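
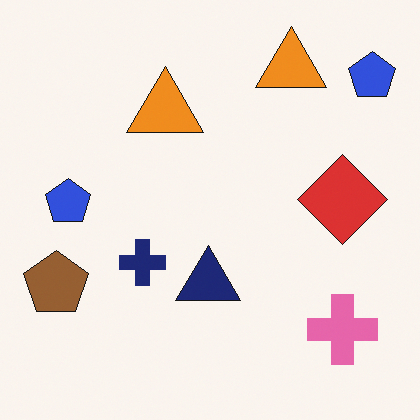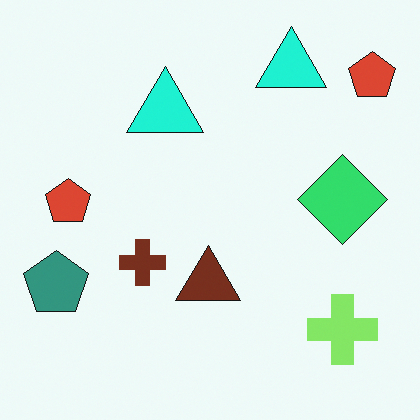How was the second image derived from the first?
It was hue-shifted by a moderate amount.

Every shape's color has rotated by the same amount around the hue wheel — a uniform hue shift.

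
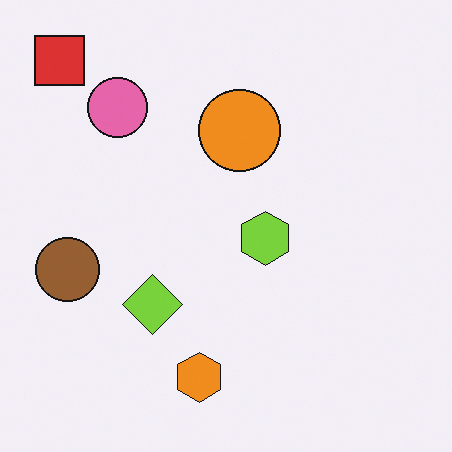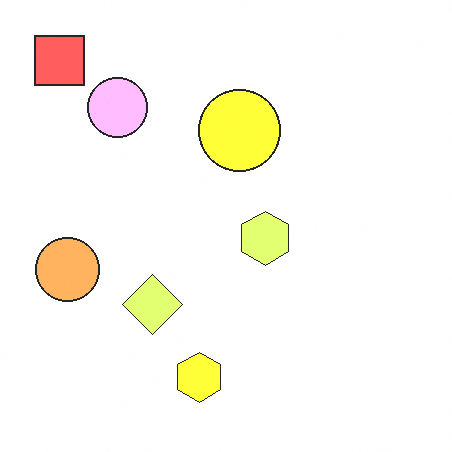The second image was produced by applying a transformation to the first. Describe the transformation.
The transformation is: brightened a lot.

Every pixel — background and shapes alike — is uniformly brightened.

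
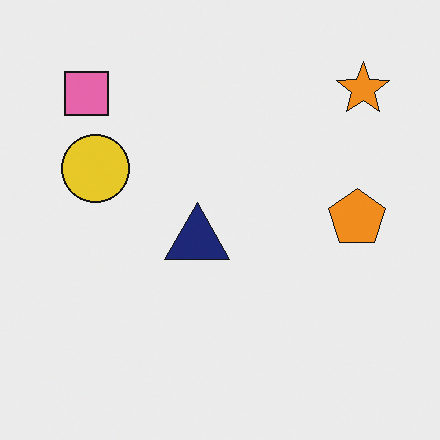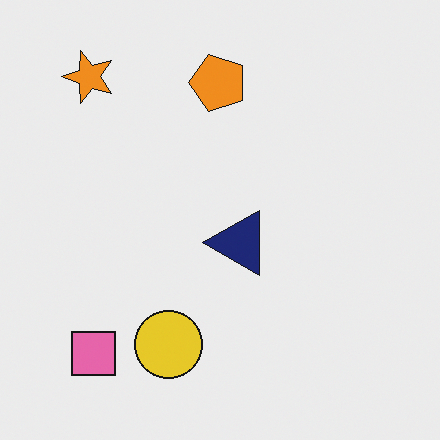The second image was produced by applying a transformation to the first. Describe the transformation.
The image was rotated 90° counter-clockwise.

The orange star sits in the top-right of the first image and the top-left of the second — consistent with a whole-image 90° counter-clockwise rotation.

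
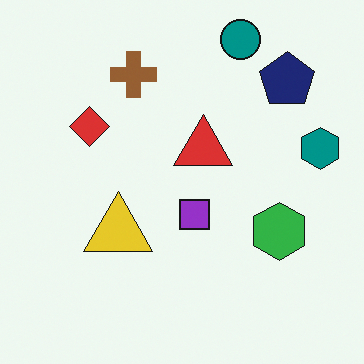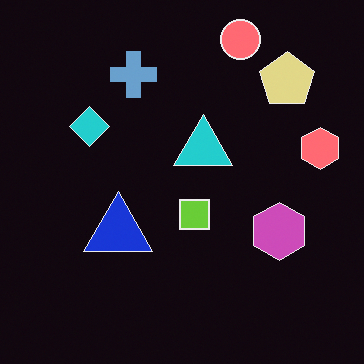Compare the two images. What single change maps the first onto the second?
The transformation is: color-inverted (negative).

The light background has become dark and every shape's color is its complement — a photographic negative.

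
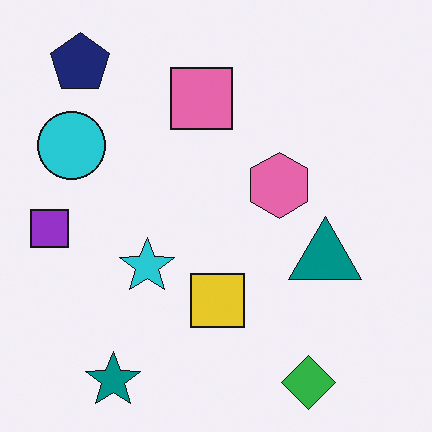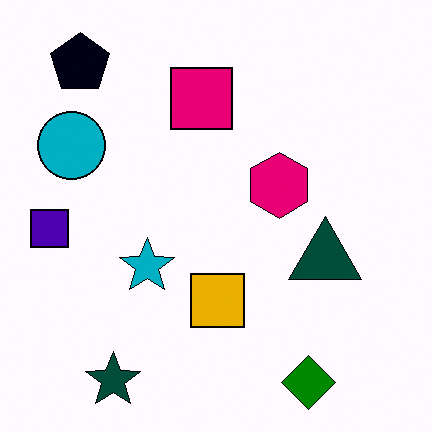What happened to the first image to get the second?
The second image is the first given much higher contrast.

Tones are pushed away from mid-grey across the whole image — a global contrast change.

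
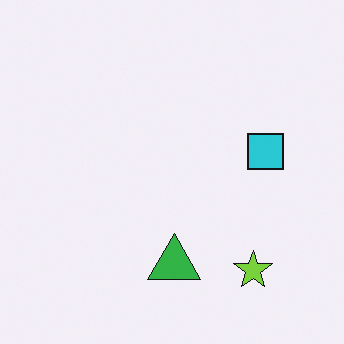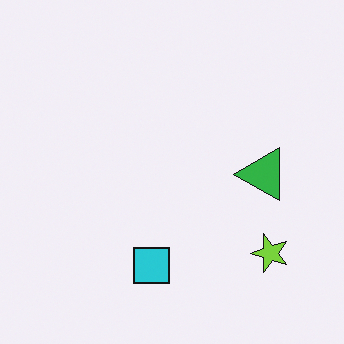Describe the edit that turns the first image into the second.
This is the original image transposed (reflected across the top-left ↔ bottom-right diagonal).

Shapes have swapped their row and column positions — what was in the top-right is now in the bottom-left — a diagonal reflection.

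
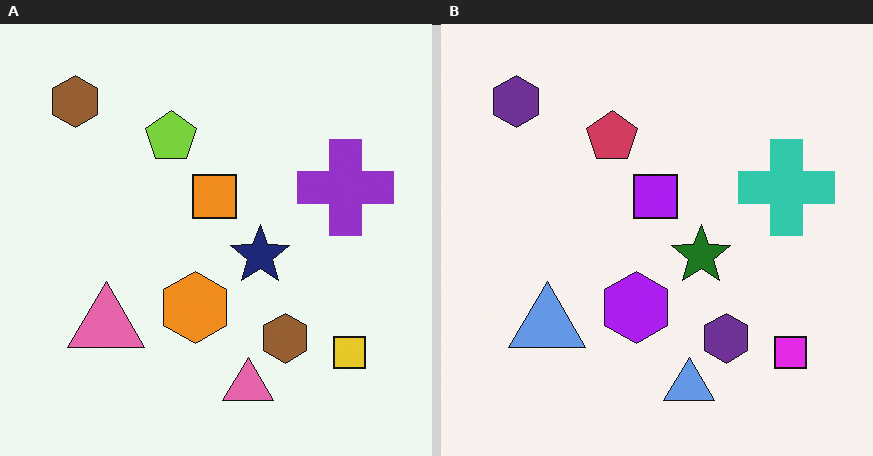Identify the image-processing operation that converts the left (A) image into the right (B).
The transformation is: hue-shifted by a large amount.

Every shape's color has rotated by the same amount around the hue wheel — a uniform hue shift.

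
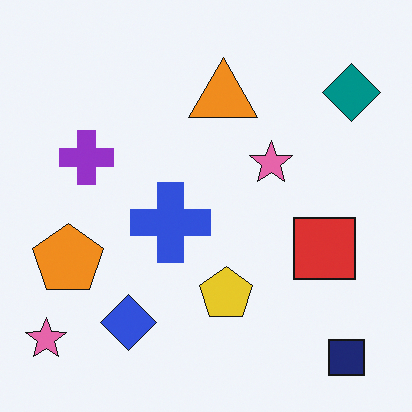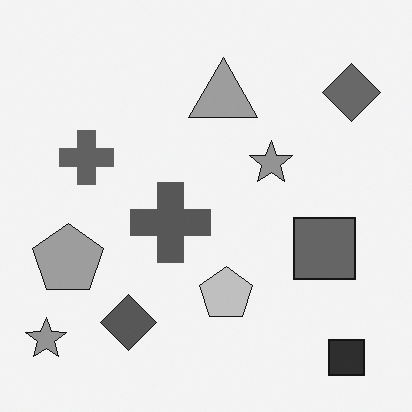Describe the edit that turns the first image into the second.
The transformation is: converted to grayscale.

All color is removed — every shape is now a shade of grey.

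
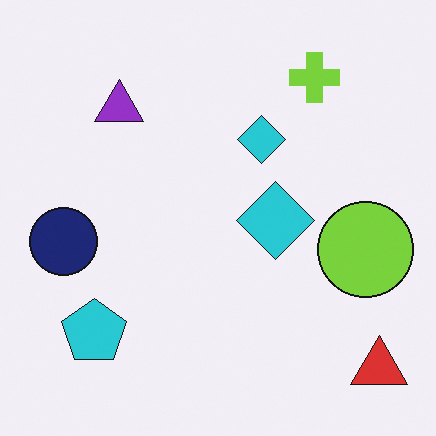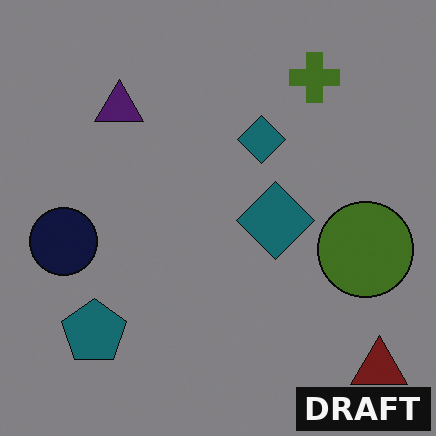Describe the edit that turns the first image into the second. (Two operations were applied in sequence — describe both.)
Darkened a lot, then watermarked with the text "DRAFT" in the lower-right corner.

Every pixel — background and shapes alike — is uniformly darkened. A dark label reading "DRAFT" appears in the lower-right corner.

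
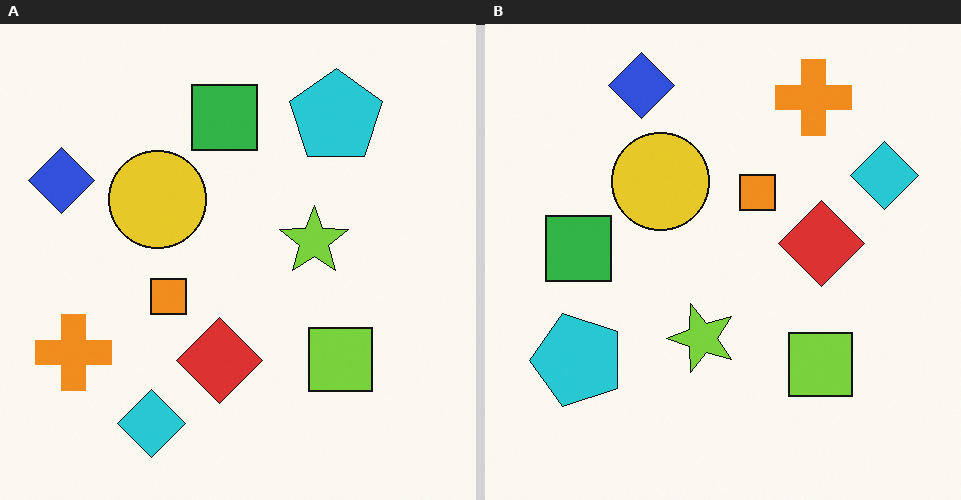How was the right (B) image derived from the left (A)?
It was transposed (reflected across the top-left ↔ bottom-right diagonal).

Shapes have swapped their row and column positions — what was in the top-right is now in the bottom-left — a diagonal reflection.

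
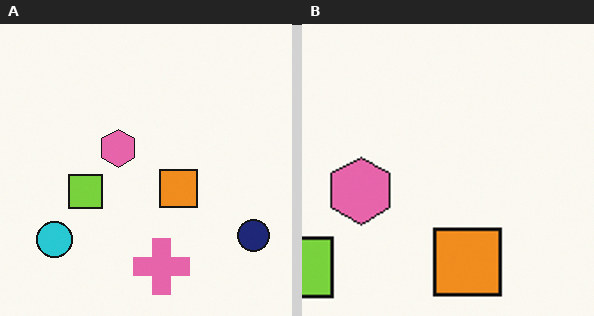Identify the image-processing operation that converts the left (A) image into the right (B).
It was cropped to a noticeably smaller region and rescaled.

The visible shapes are larger and the field of view is narrower; shapes near the original edges may be partly or wholly outside the frame — a crop-and-rescale.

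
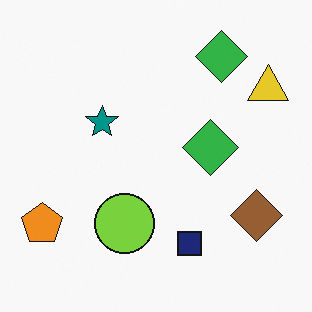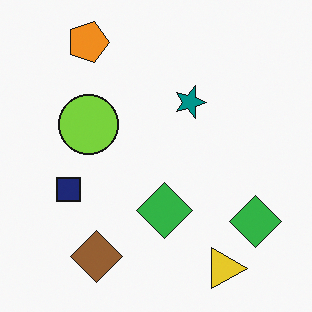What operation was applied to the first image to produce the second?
The transformation is: rotated 90° clockwise.

The orange pentagon sits in the bottom-left of the first image and the top-left of the second — consistent with a whole-image 90° clockwise rotation.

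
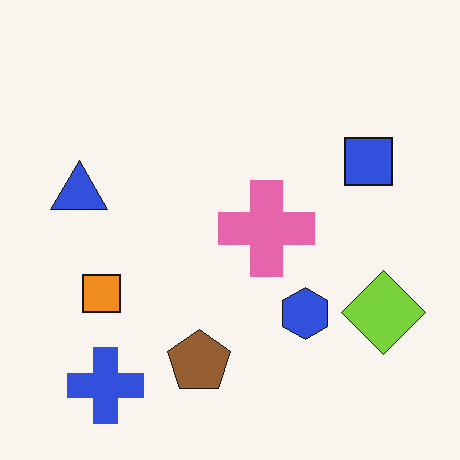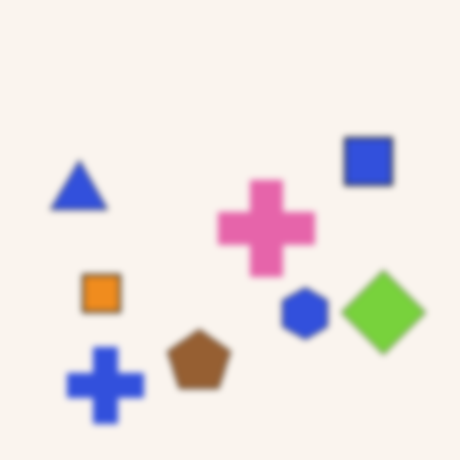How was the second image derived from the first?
It was moderately blurred.

Shape edges and outlines are uniformly softened across the whole image.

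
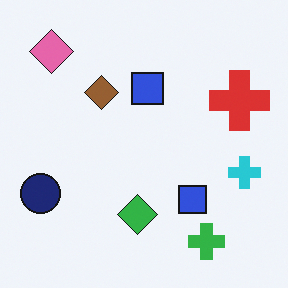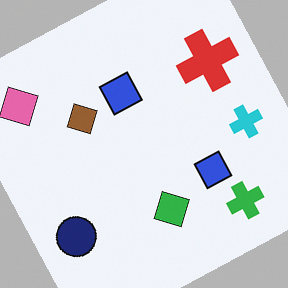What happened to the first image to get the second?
The transformation is: rotated counter-clockwise by a clearly visible amount.

Every shape is tilted by the same angle and the image corners show triangular fill wedges — a whole-image rotation by a non-right angle.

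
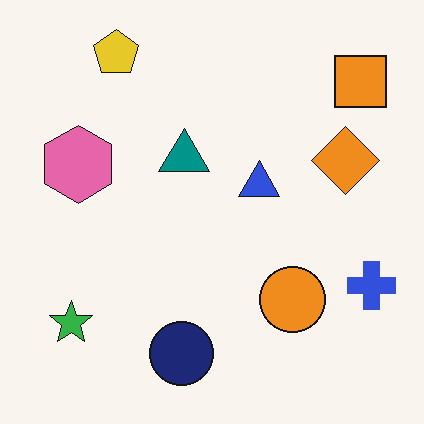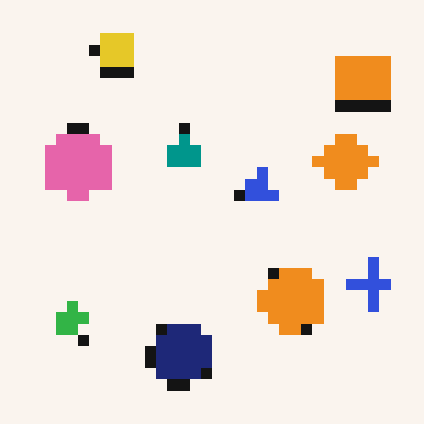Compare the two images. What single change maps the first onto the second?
The image was coarsely pixelated.

Shapes are reduced to large square blocks; fine edges and outlines are lost — a downscale-then-upscale (mosaic) effect.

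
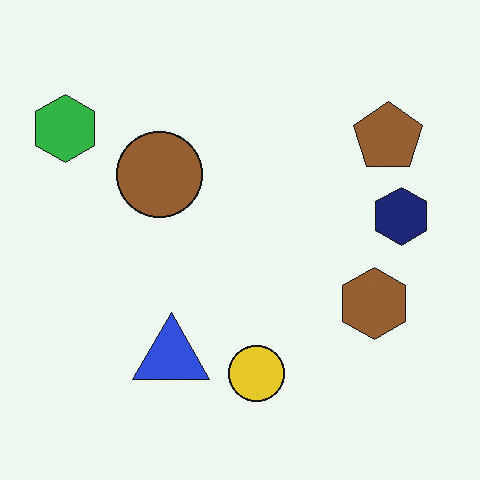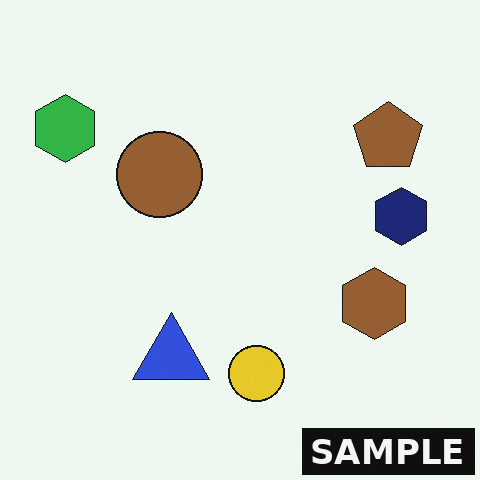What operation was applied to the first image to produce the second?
This is the original image watermarked with the text "SAMPLE" in the lower-right corner.

A dark label reading "SAMPLE" appears in the lower-right corner.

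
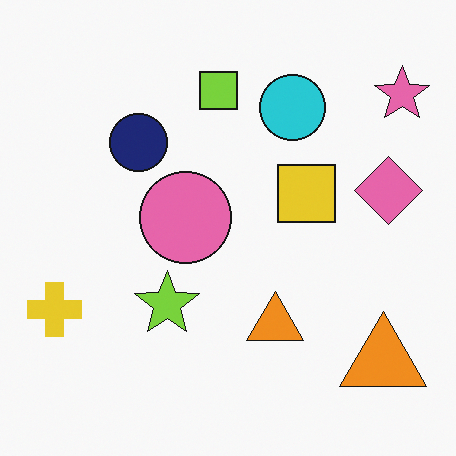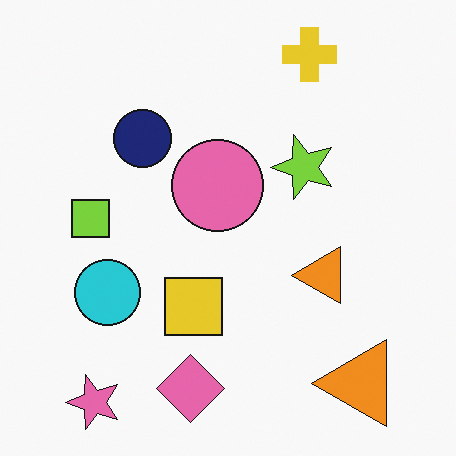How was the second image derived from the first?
It was transposed (reflected across the top-left ↔ bottom-right diagonal).

Shapes have swapped their row and column positions — what was in the top-right is now in the bottom-left — a diagonal reflection.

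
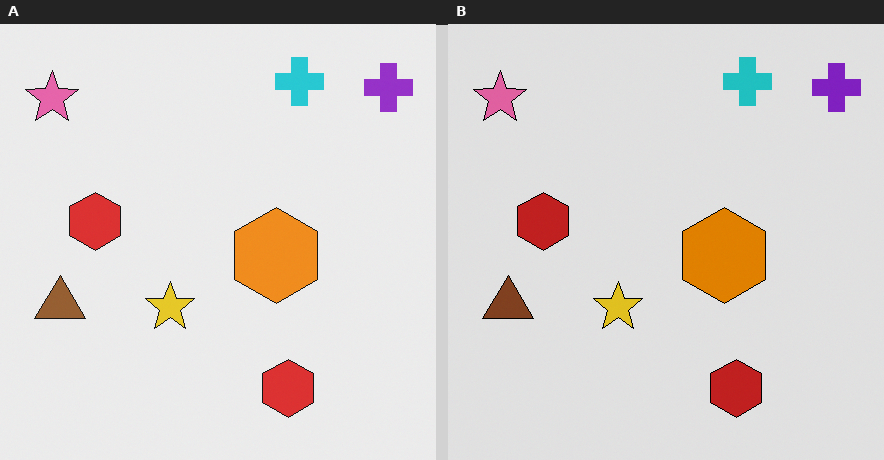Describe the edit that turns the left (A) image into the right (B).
The transformation is: posterized to a reduced palette.

Each flat color has snapped to a coarser quantized level — most visibly, the near-white background has dropped to a flat grey.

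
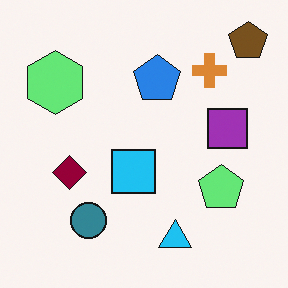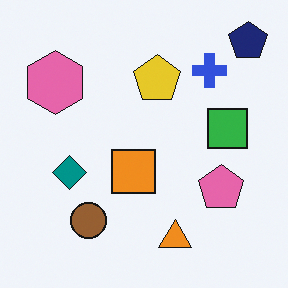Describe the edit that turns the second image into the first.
The image was hue-shifted through roughly half the color wheel.

Every shape's color has rotated by the same amount around the hue wheel — a uniform hue shift.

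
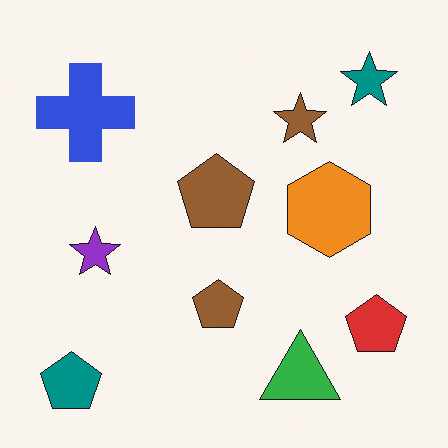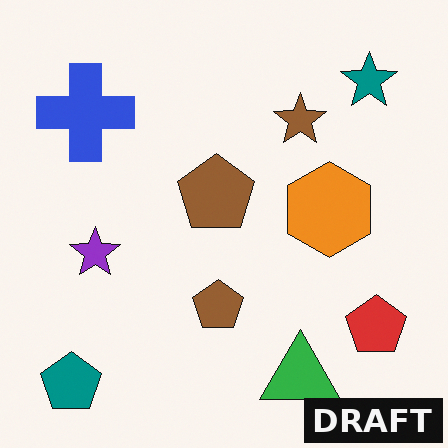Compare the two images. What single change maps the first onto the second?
The image was watermarked with the text "DRAFT" in the lower-right corner.

A dark label reading "DRAFT" appears in the lower-right corner.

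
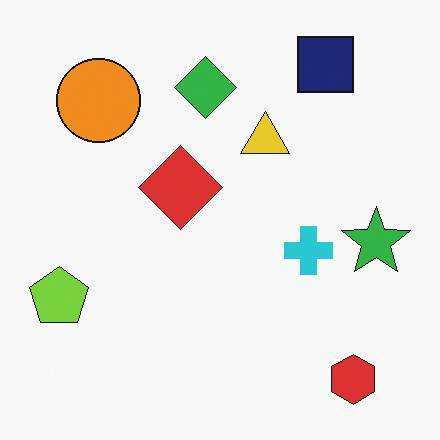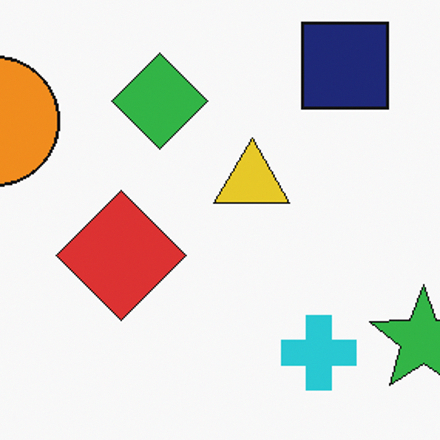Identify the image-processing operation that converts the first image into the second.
This is the original image cropped slightly and scaled back up.

The visible shapes are larger and the field of view is narrower; shapes near the original edges may be partly or wholly outside the frame — a crop-and-rescale.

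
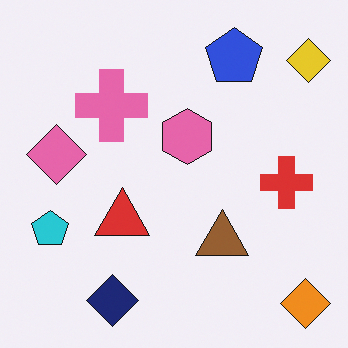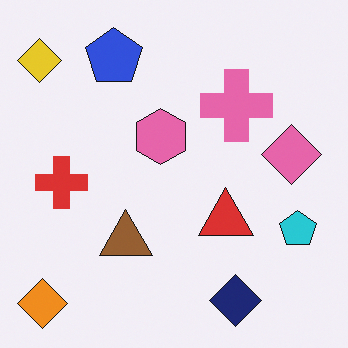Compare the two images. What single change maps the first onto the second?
It was flipped horizontally (left ↔ right).

The yellow diamond is in the top-right of the first image and the top-left of the second — shapes on opposite sides of the vertical midline have swapped in a mirror flip.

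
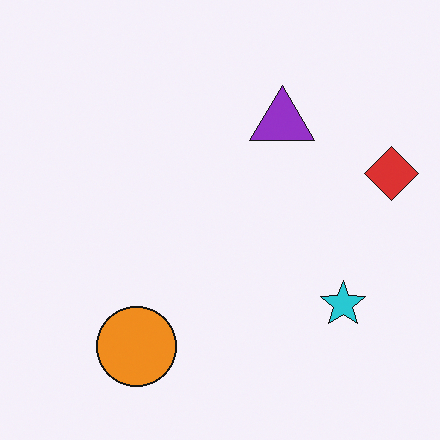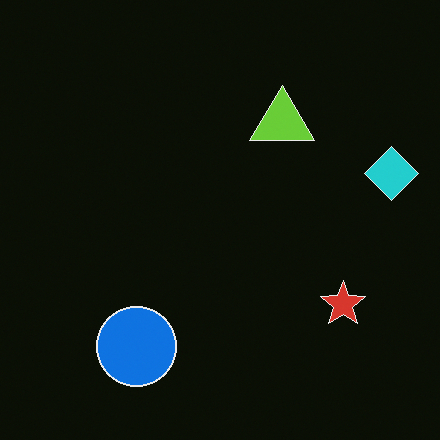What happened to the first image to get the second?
The transformation is: color-inverted (negative).

The light background has become dark and every shape's color is its complement — a photographic negative.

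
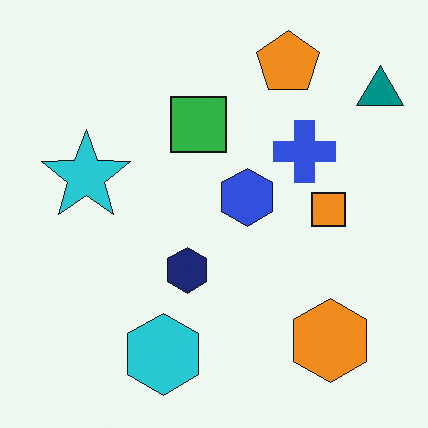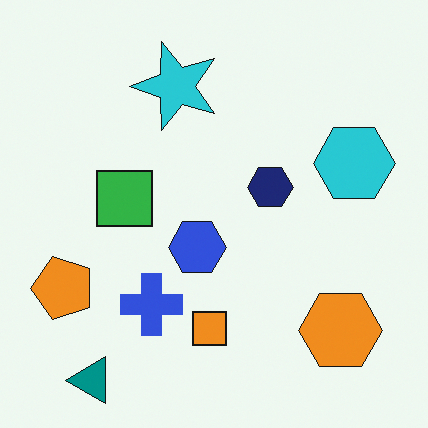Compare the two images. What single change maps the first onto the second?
This is the original image transposed (reflected across the top-left ↔ bottom-right diagonal).

Shapes have swapped their row and column positions — what was in the top-right is now in the bottom-left — a diagonal reflection.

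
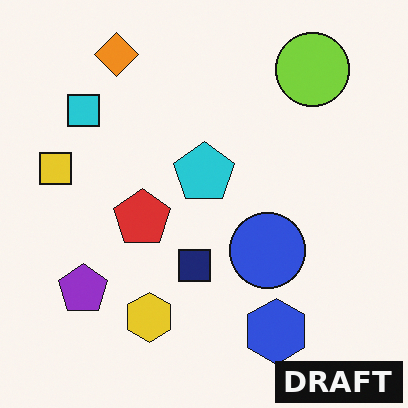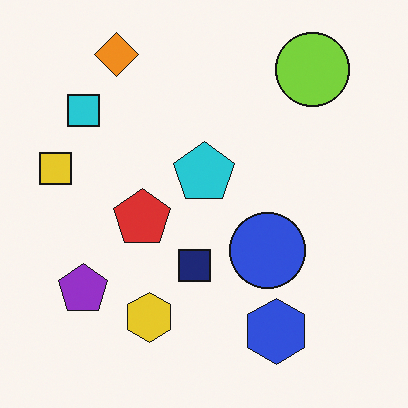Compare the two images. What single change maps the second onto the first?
This is the original image watermarked with the text "DRAFT" in the lower-right corner.

A dark label reading "DRAFT" appears in the lower-right corner.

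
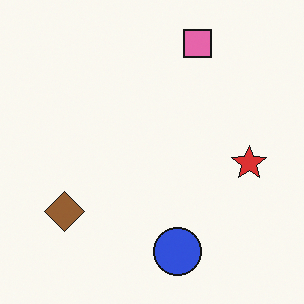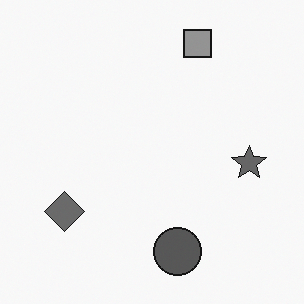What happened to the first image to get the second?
It was converted to grayscale.

All color is removed — every shape is now a shade of grey.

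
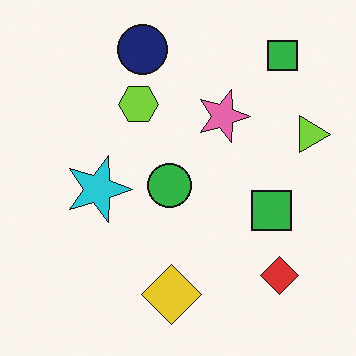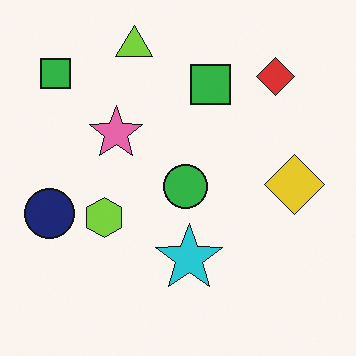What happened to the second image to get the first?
This is the original image rotated 90° clockwise.

The red diamond sits in the top-right of the second image and the bottom-right of the first — consistent with a whole-image 90° clockwise rotation.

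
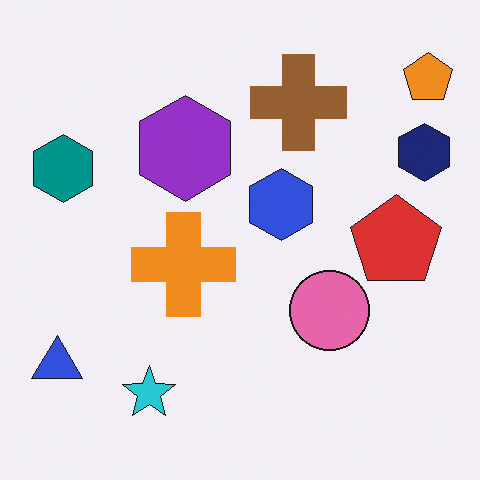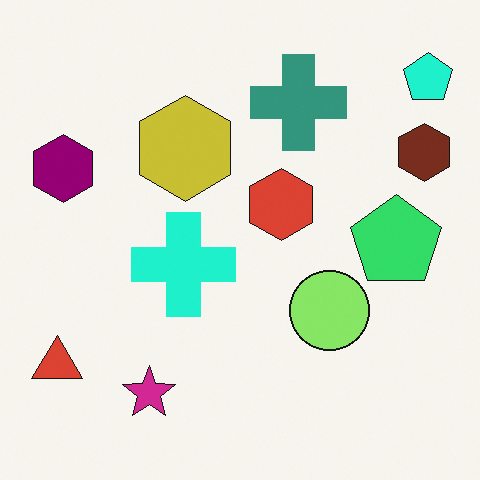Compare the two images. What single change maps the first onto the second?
The transformation is: hue-shifted by a moderate amount.

Every shape's color has rotated by the same amount around the hue wheel — a uniform hue shift.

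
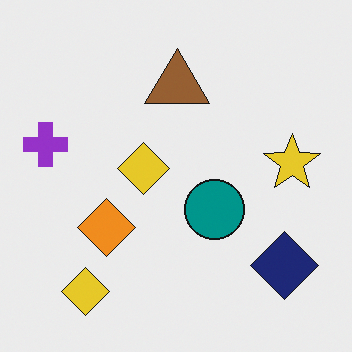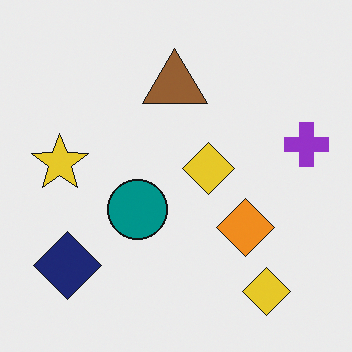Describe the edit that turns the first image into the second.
Flipped horizontally (left ↔ right).

The purple cross is in the left of the first image and the right of the second — shapes on opposite sides of the vertical midline have swapped in a mirror flip.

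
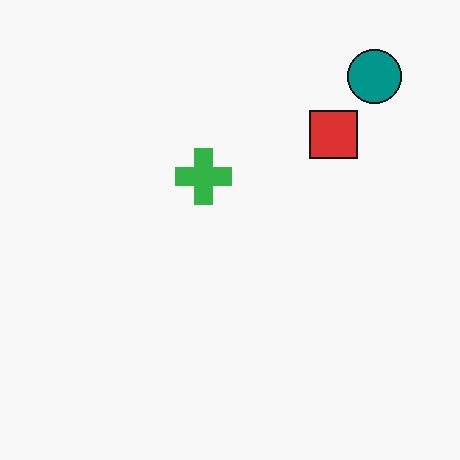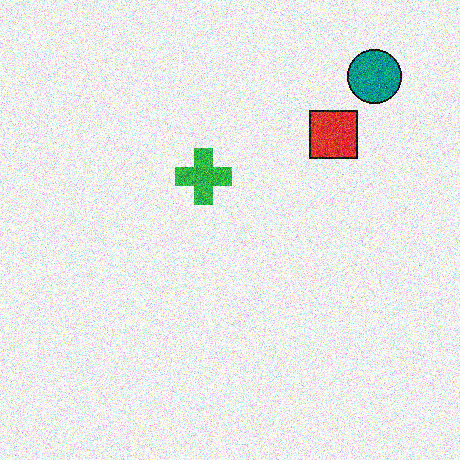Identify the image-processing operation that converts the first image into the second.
Degraded with heavy additive noise.

Random speckle covers the whole image, including the flat background.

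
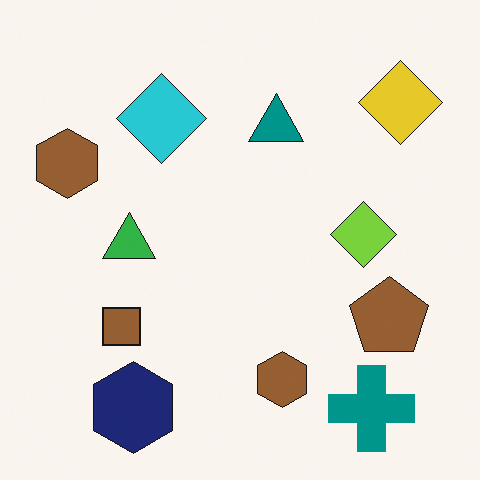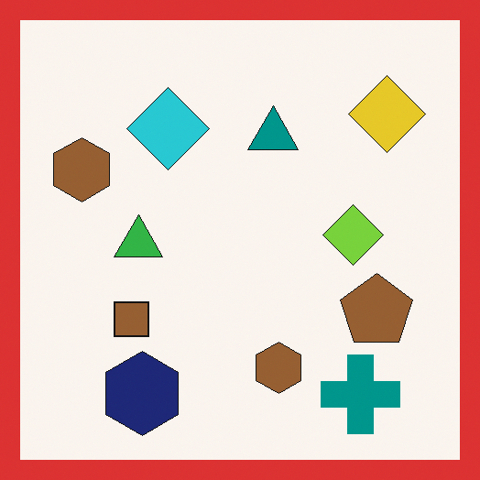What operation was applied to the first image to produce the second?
This is the original image framed with a red border.

A solid red frame runs around the edge of the second image, with the content slightly shrunk inside it.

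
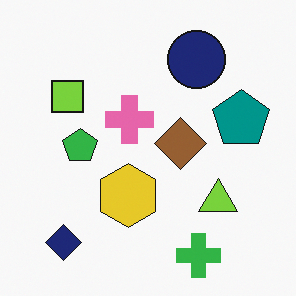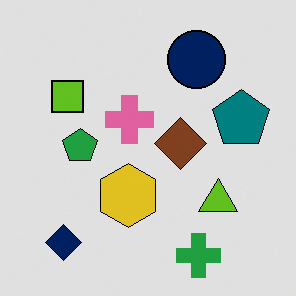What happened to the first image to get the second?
Moderately posterized.

Each flat color has snapped to a coarser quantized level — most visibly, the near-white background has dropped to a flat grey.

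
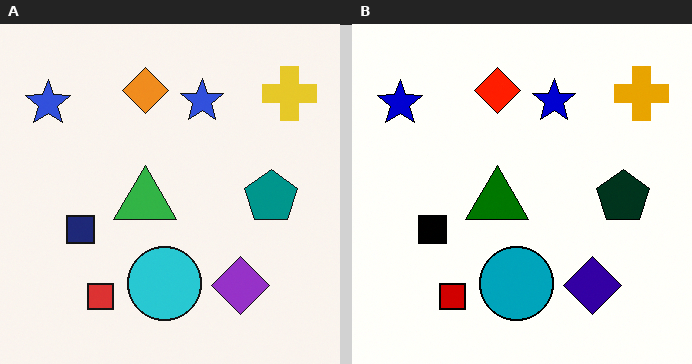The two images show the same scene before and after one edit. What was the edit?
Boosted in contrast.

Tones are pushed away from mid-grey across the whole image — a global contrast change.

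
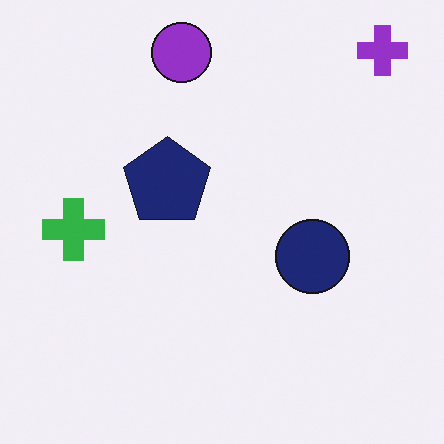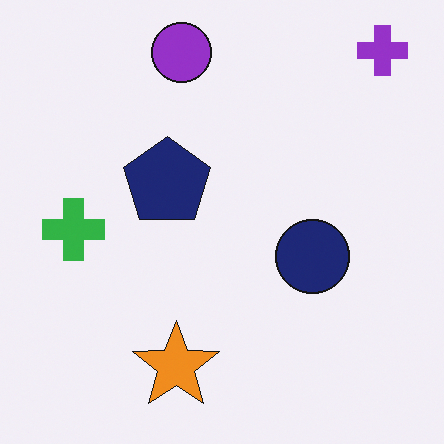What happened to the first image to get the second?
It was overlaid with an additional orange star.

An orange star appears in the second image that is absent from the first.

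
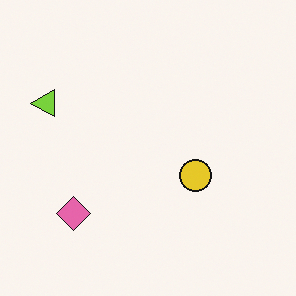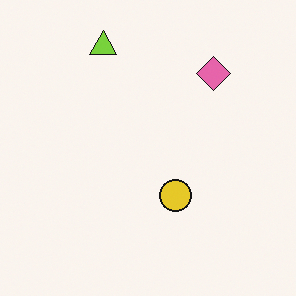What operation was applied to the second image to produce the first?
The transformation is: transposed (reflected across the top-left ↔ bottom-right diagonal).

Shapes have swapped their row and column positions — what was in the top-right is now in the bottom-left — a diagonal reflection.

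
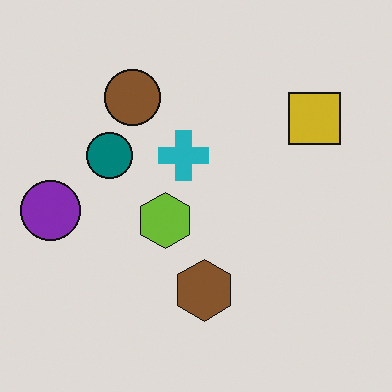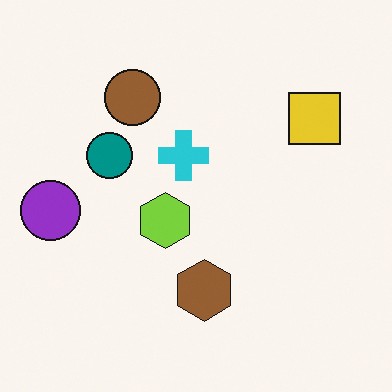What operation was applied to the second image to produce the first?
Darkened a little.

Every pixel — background and shapes alike — is uniformly darkened.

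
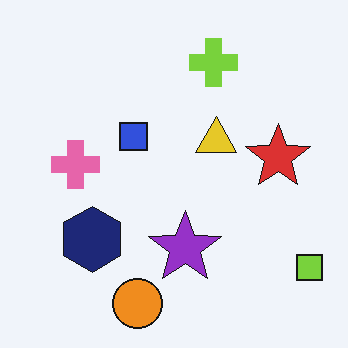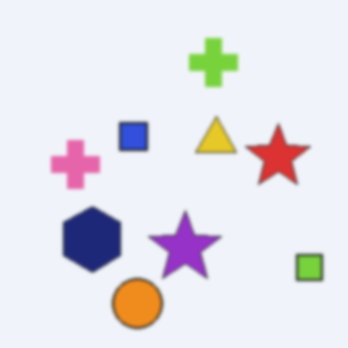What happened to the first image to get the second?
The transformation is: given a subtle gaussian blur.

Shape edges and outlines are uniformly softened across the whole image.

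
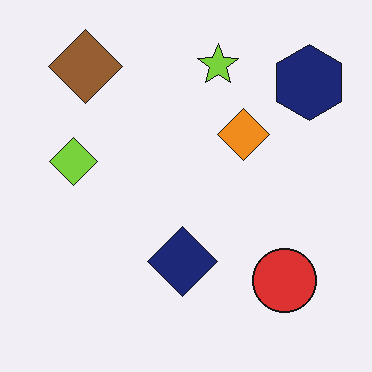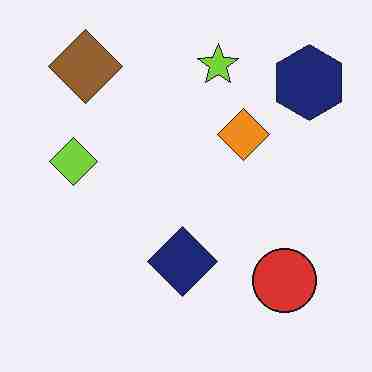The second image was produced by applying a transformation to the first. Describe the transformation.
This is the original image heavily JPEG-compressed with obvious blocking artifacts.

Blocky 8×8 compression artifacts appear around shape edges and the flat background shows ringing — characteristic JPEG degradation.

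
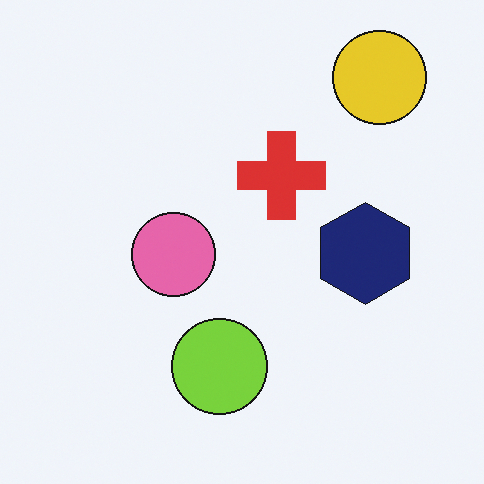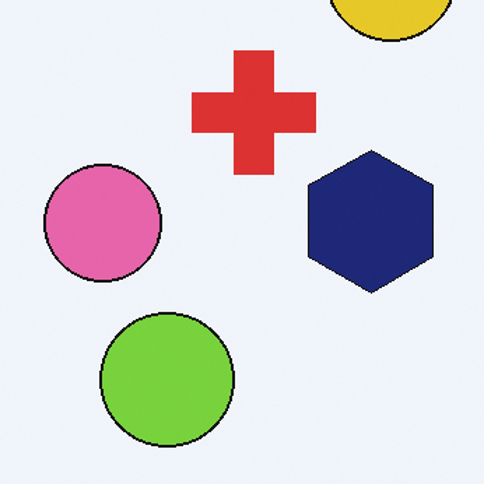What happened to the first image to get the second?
The second image is the first cropped to a modestly smaller region and rescaled.

The visible shapes are larger and the field of view is narrower; shapes near the original edges may be partly or wholly outside the frame — a crop-and-rescale.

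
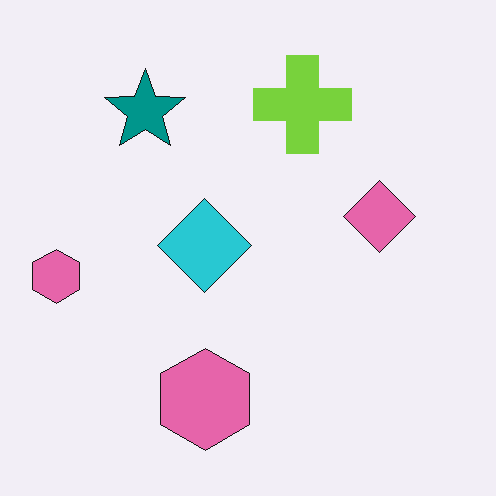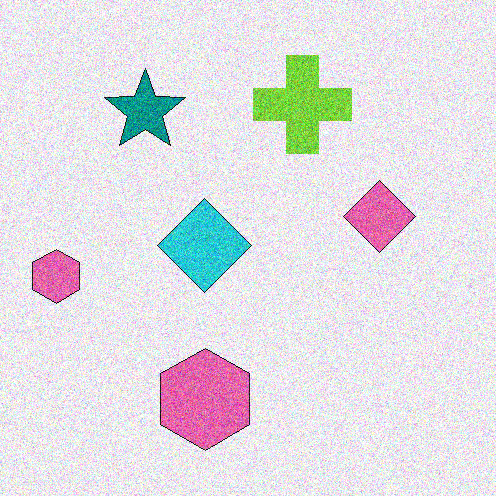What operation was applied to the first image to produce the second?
It was degraded with a thick layer of grain.

Random speckle covers the whole image, including the flat background.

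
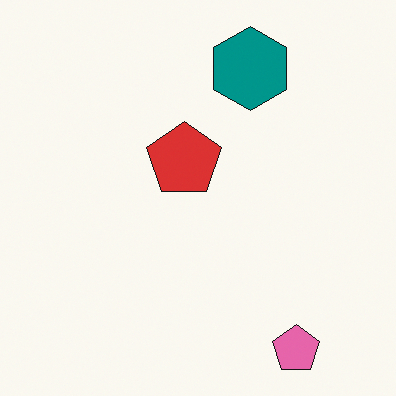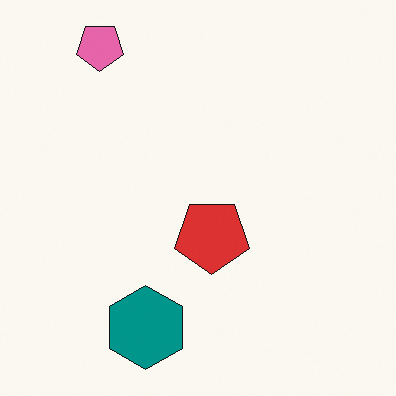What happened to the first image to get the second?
The transformation is: rotated 180°.

The pink pentagon sits in the bottom-right of the first image and the top-left of the second — consistent with a whole-image 180° rotation.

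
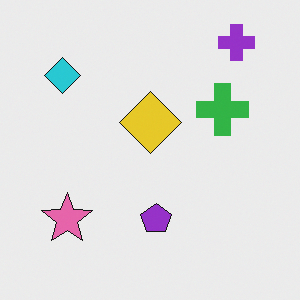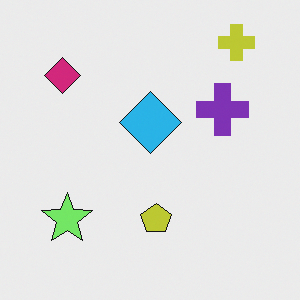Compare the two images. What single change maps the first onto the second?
The image was hue-shifted through roughly a third of the color wheel.

Every shape's color has rotated by the same amount around the hue wheel — a uniform hue shift.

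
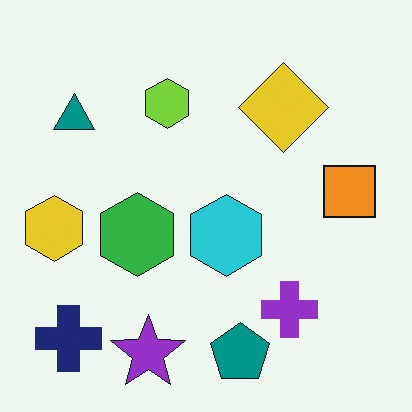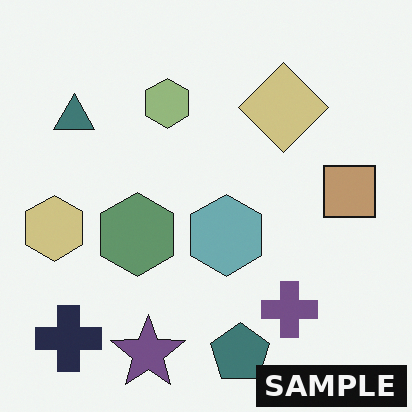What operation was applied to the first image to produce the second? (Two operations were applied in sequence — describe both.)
It was made much more muted (saturation change), then watermarked with the text "SAMPLE" in the lower-right corner.

All colors are more muted and greyish — a global saturation change. A dark label reading "SAMPLE" appears in the lower-right corner.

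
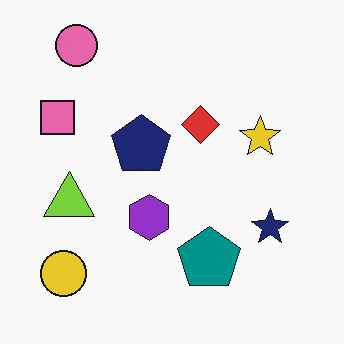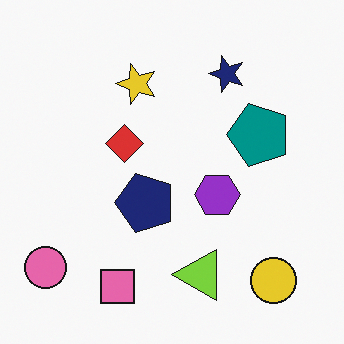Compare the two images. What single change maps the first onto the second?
Rotated 90° counter-clockwise.

The pink circle sits in the top-left of the first image and the bottom-left of the second — consistent with a whole-image 90° counter-clockwise rotation.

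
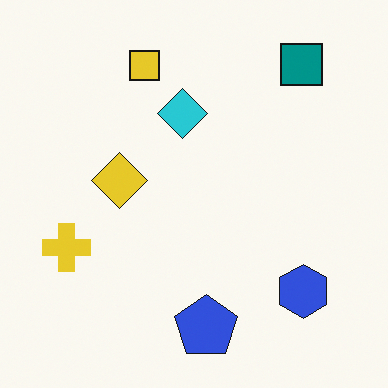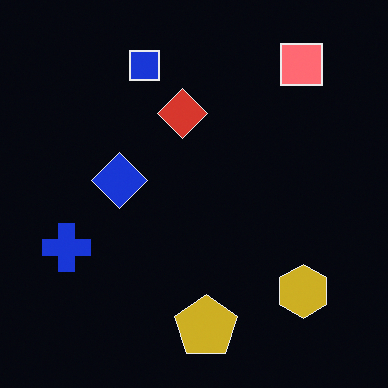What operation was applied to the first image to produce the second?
This is the original image color-inverted (negative).

The light background has become dark and every shape's color is its complement — a photographic negative.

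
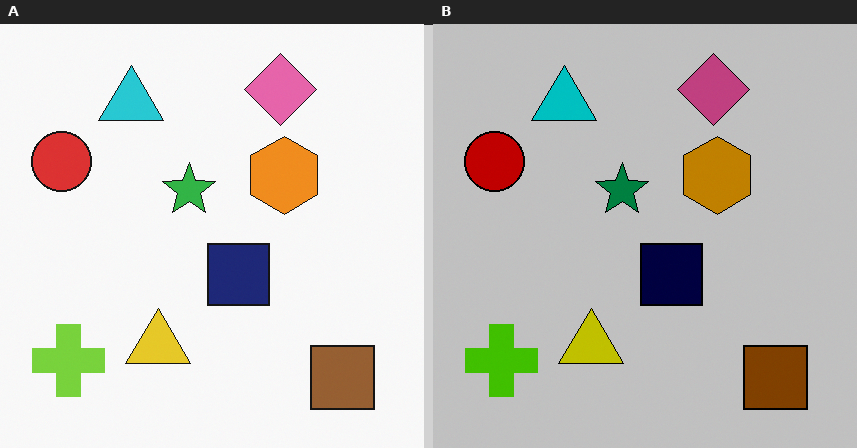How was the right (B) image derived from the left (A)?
The right (B) image is the left (A) heavily posterized to just a handful of flat colors.

Each flat color has snapped to a coarser quantized level — most visibly, the near-white background has dropped to a flat grey.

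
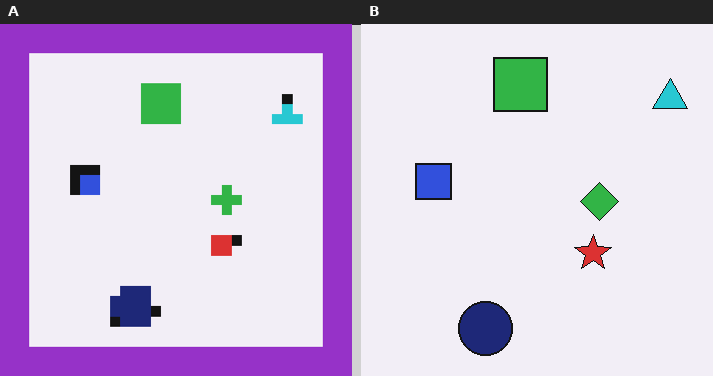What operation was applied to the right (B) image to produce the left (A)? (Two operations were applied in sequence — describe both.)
Coarsely pixelated, then framed with a purple border.

Shapes are reduced to large square blocks; fine edges and outlines are lost — a downscale-then-upscale (mosaic) effect. A solid purple frame runs around the edge of the left (A) image, with the content slightly shrunk inside it.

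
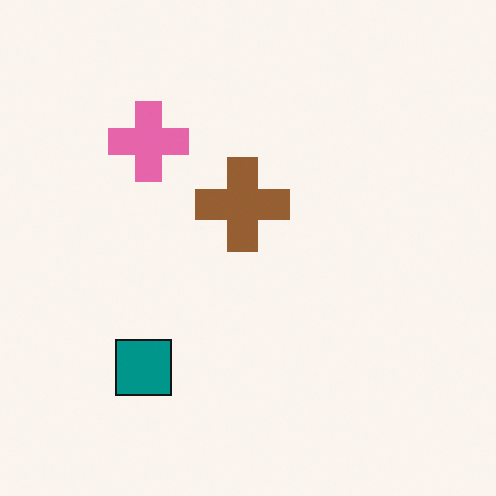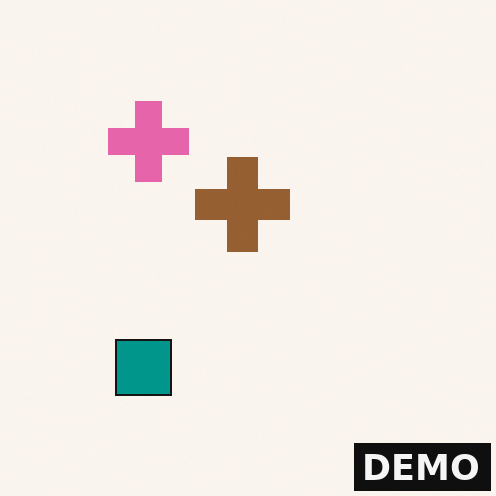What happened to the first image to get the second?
This is the original image watermarked with the text "DEMO" in the lower-right corner.

A dark label reading "DEMO" appears in the lower-right corner.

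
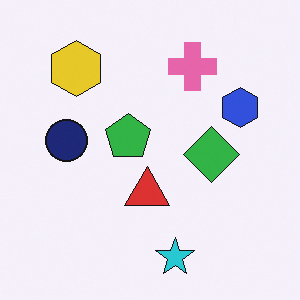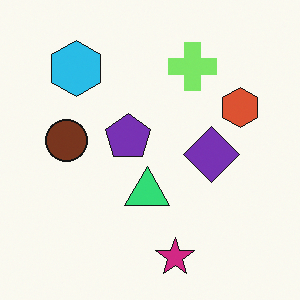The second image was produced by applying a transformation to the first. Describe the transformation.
The image was hue-shifted by a moderate amount.

Every shape's color has rotated by the same amount around the hue wheel — a uniform hue shift.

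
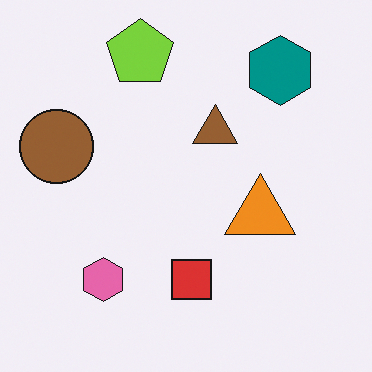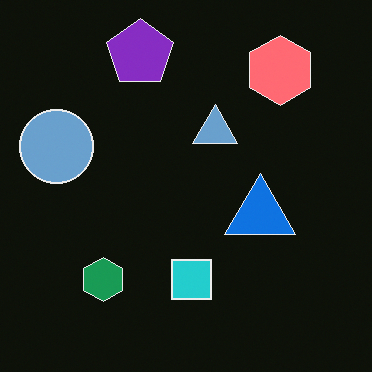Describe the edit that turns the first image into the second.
Color-inverted (negative).

The light background has become dark and every shape's color is its complement — a photographic negative.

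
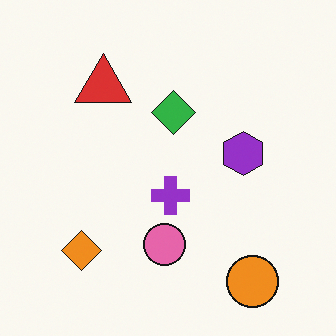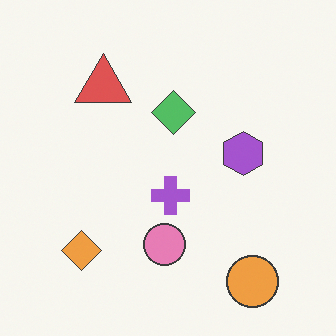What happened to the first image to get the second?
Given slightly reduced contrast.

Tones are pushed toward mid-grey across the whole image — a global contrast change.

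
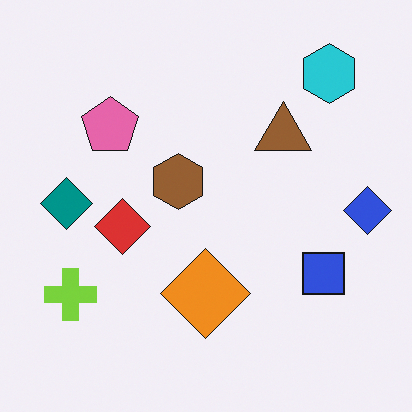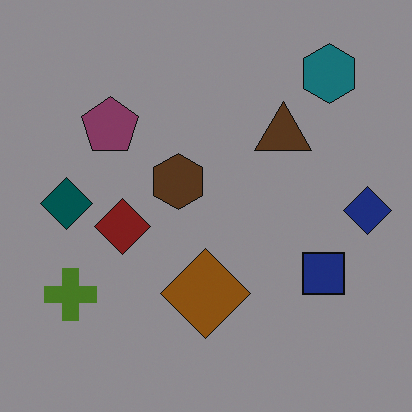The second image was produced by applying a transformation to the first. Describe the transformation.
The image was substantially darkened.

Every pixel — background and shapes alike — is uniformly darkened.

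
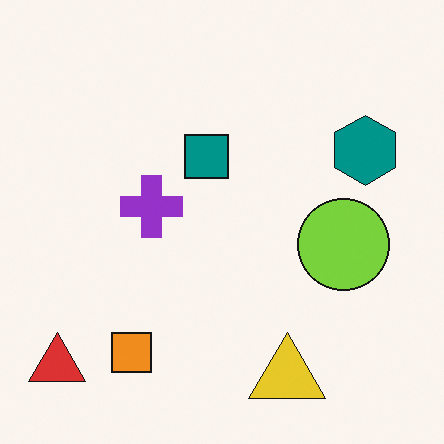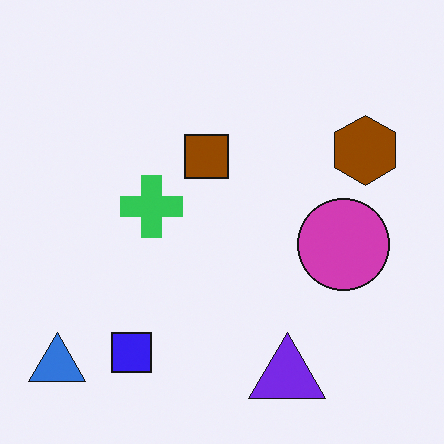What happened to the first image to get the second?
The image was hue-shifted by a large amount.

Every shape's color has rotated by the same amount around the hue wheel — a uniform hue shift.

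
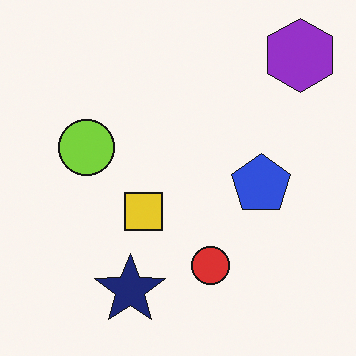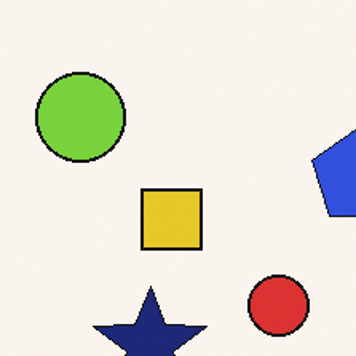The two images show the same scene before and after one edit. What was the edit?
Cropped slightly and scaled back up.

The visible shapes are larger and the field of view is narrower; shapes near the original edges may be partly or wholly outside the frame — a crop-and-rescale.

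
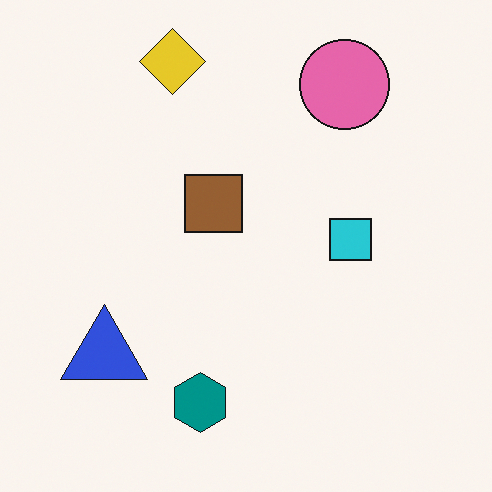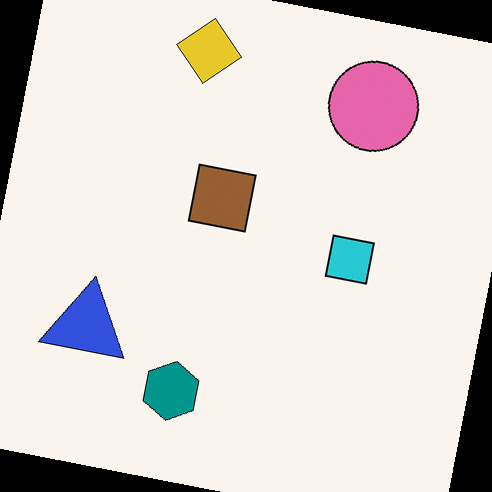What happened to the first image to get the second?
It was rotated clockwise by a few degrees.

Every shape is tilted by the same angle and the image corners show triangular fill wedges — a whole-image rotation by a non-right angle.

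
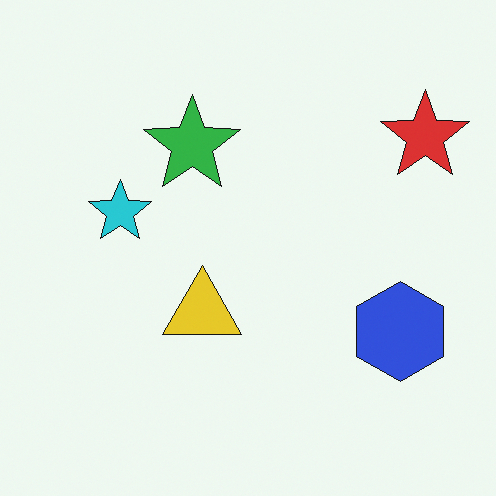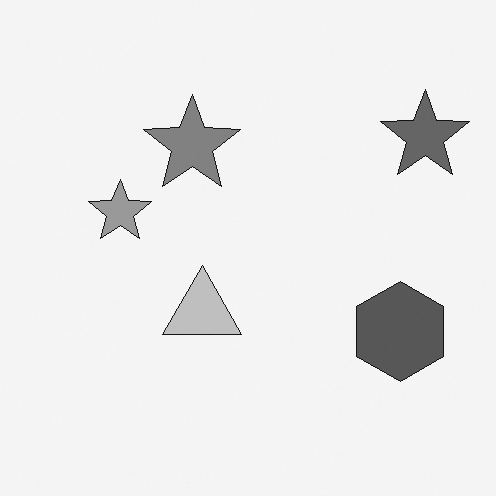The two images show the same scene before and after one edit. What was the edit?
The transformation is: converted to grayscale.

All color is removed — every shape is now a shade of grey.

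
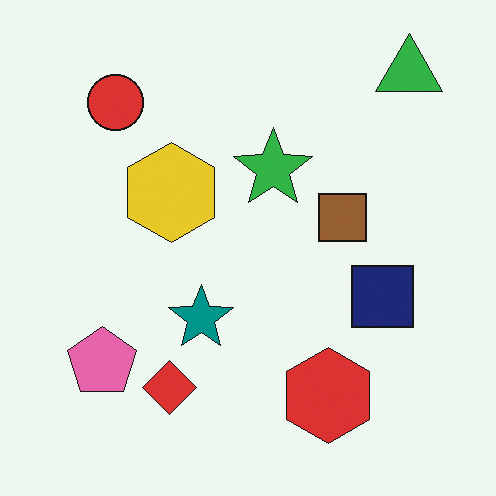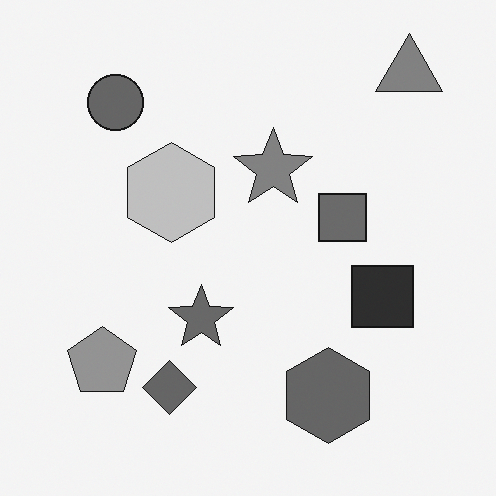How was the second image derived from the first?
The transformation is: converted to grayscale.

All color is removed — every shape is now a shade of grey.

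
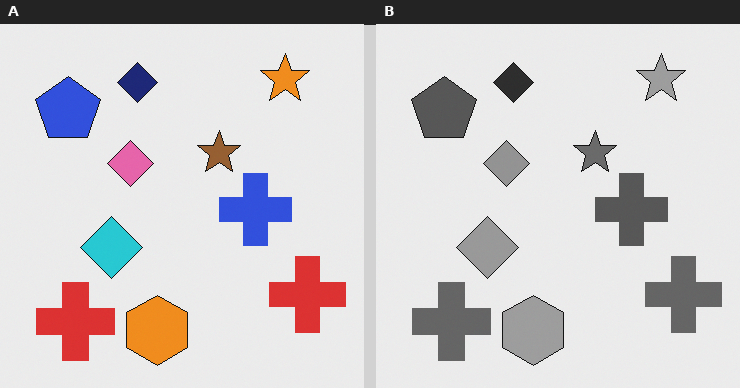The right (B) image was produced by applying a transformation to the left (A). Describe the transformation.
This is the original image converted to grayscale.

All color is removed — every shape is now a shade of grey.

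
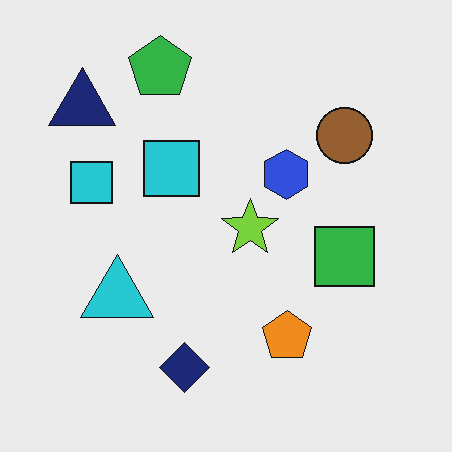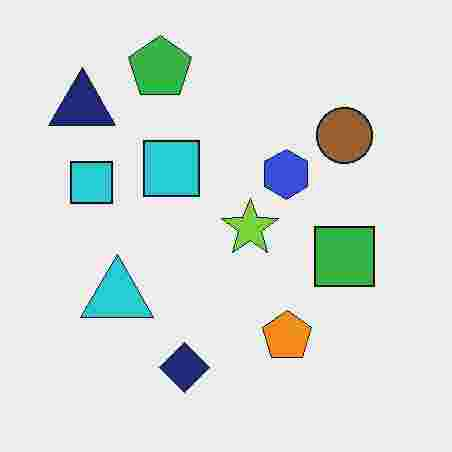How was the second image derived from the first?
The second image is the first degraded with heavy JPEG compression.

Blocky 8×8 compression artifacts appear around shape edges and the flat background shows ringing — characteristic JPEG degradation.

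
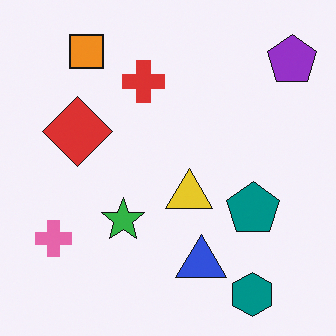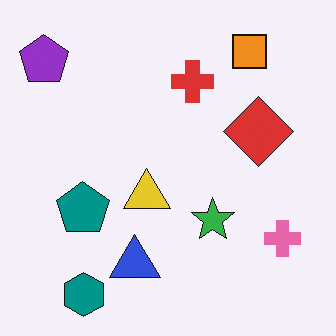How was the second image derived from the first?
It was flipped horizontally (left ↔ right).

The purple pentagon is in the top-right of the first image and the top-left of the second — shapes on opposite sides of the vertical midline have swapped in a mirror flip.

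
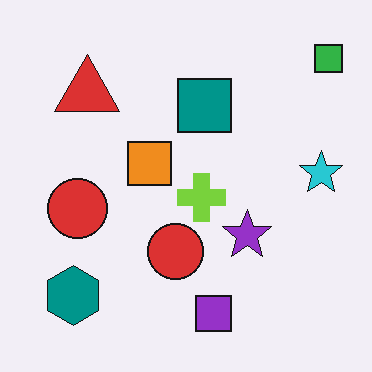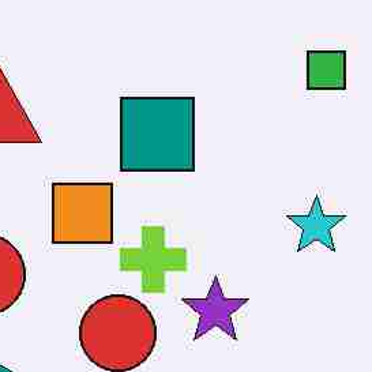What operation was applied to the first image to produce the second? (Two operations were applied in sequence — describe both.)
The image was heavily JPEG-compressed with obvious blocking artifacts, then cropped slightly and scaled back up.

Blocky 8×8 compression artifacts appear around shape edges and the flat background shows ringing — characteristic JPEG degradation. The visible shapes are larger and the field of view is narrower; shapes near the original edges may be partly or wholly outside the frame — a crop-and-rescale.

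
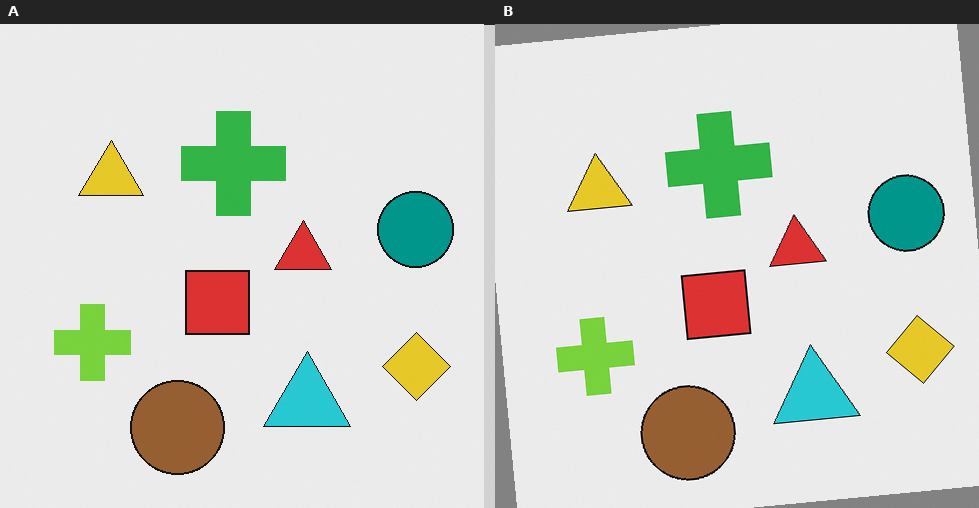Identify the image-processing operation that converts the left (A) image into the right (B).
The image was rotated counter-clockwise by a small amount.

Every shape is tilted by the same angle and the image corners show triangular fill wedges — a whole-image rotation by a non-right angle.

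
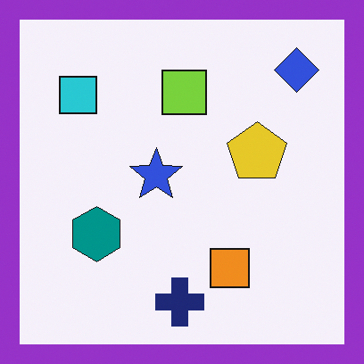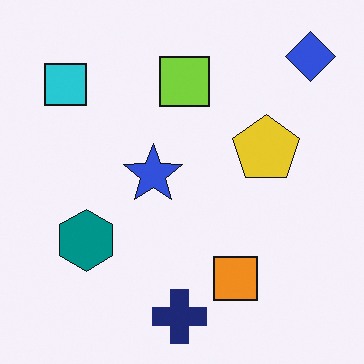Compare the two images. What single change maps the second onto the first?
It was framed with a purple border.

A solid purple frame runs around the edge of the first image, with the content slightly shrunk inside it.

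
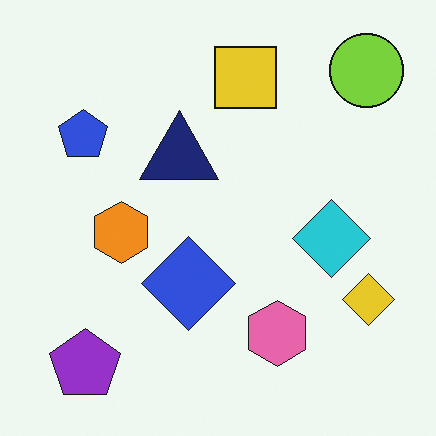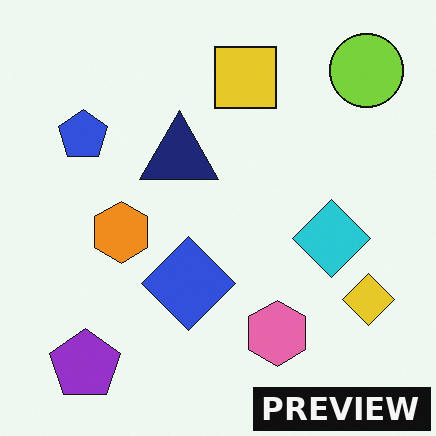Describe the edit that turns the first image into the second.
The second image is the first watermarked with the text "PREVIEW" in the lower-right corner.

A dark label reading "PREVIEW" appears in the lower-right corner.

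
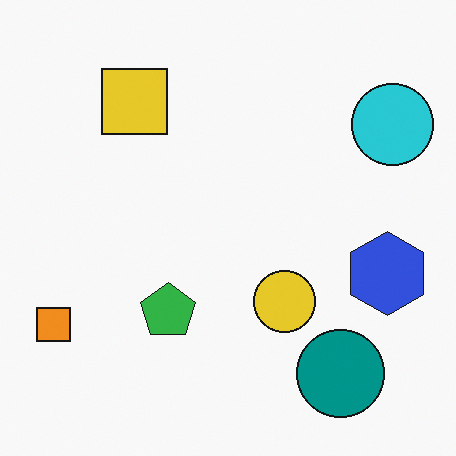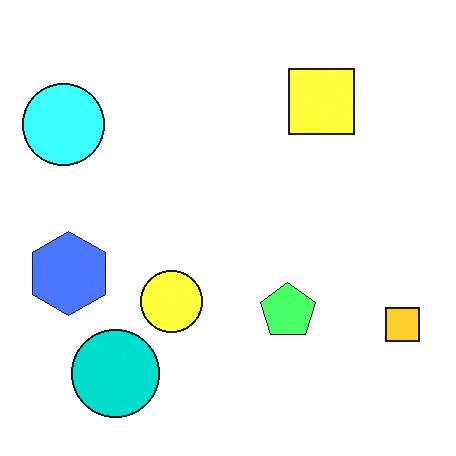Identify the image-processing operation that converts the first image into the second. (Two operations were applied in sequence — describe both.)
The second image is the first brightened a lot, then flipped horizontally (left ↔ right).

Every pixel — background and shapes alike — is uniformly brightened. The orange square is in the bottom-left of the first image and the bottom-right of the second — shapes on opposite sides of the vertical midline have swapped in a mirror flip.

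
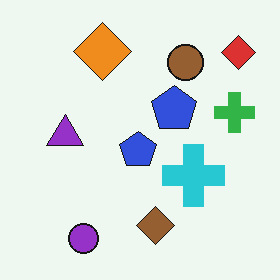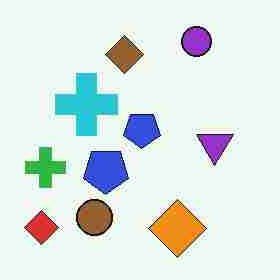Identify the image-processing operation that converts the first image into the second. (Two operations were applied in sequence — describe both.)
The second image is the first degraded with heavy JPEG compression, then rotated 180°.

Blocky 8×8 compression artifacts appear around shape edges and the flat background shows ringing — characteristic JPEG degradation. The red diamond sits in the top-right of the first image and the bottom-left of the second — consistent with a whole-image 180° rotation.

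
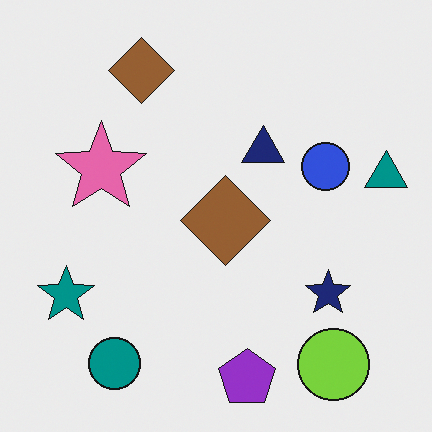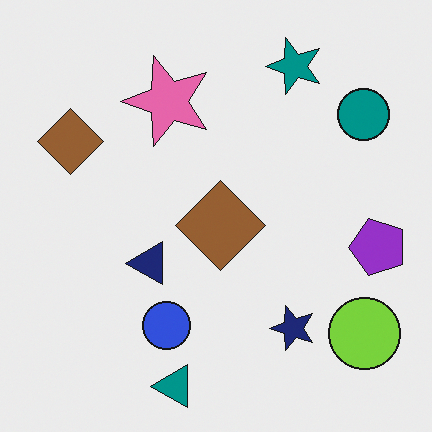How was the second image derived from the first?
Transposed (reflected across the top-left ↔ bottom-right diagonal).

Shapes have swapped their row and column positions — what was in the top-right is now in the bottom-left — a diagonal reflection.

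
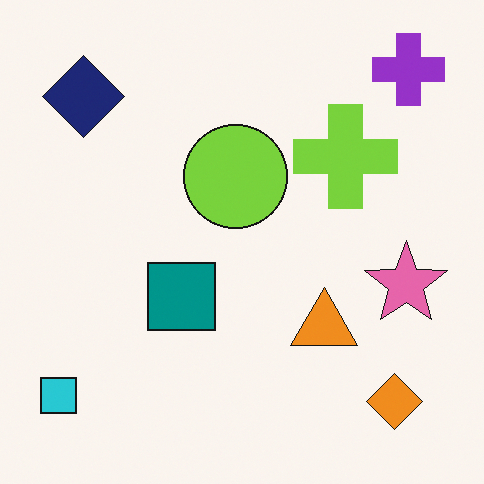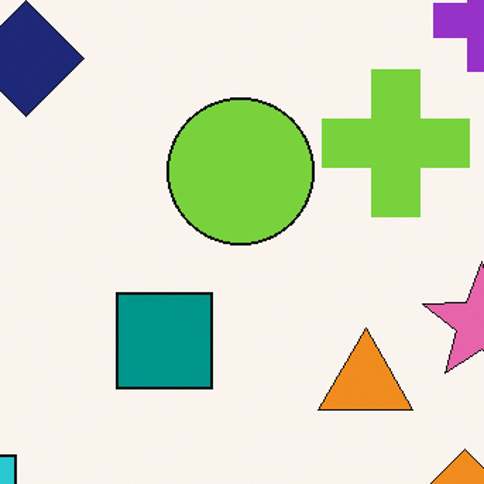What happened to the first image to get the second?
The image was cropped slightly and scaled back up.

The visible shapes are larger and the field of view is narrower; shapes near the original edges may be partly or wholly outside the frame — a crop-and-rescale.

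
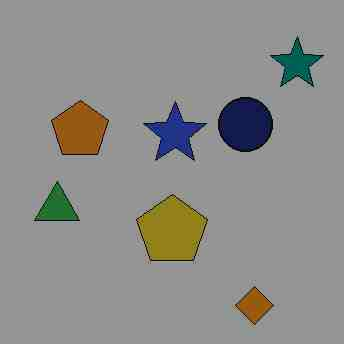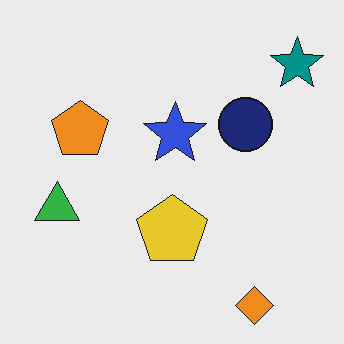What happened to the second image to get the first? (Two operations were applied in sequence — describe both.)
This is the original image degraded with heavy JPEG compression, then noticeably darkened.

Blocky 8×8 compression artifacts appear around shape edges and the flat background shows ringing — characteristic JPEG degradation. Every pixel — background and shapes alike — is uniformly darkened.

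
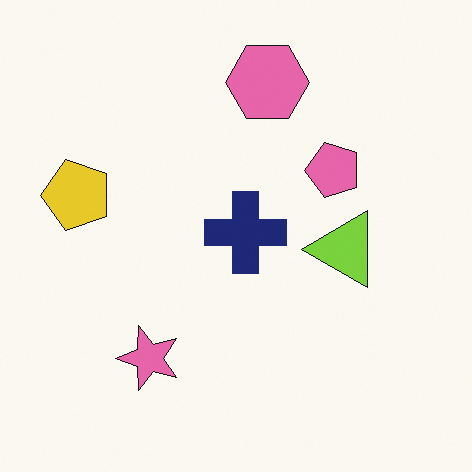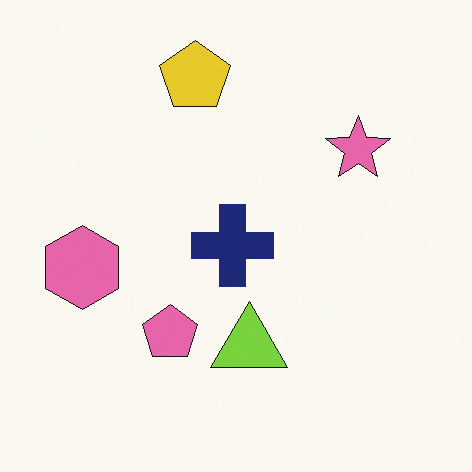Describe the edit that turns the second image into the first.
It was transposed (reflected across the top-left ↔ bottom-right diagonal).

Shapes have swapped their row and column positions — what was in the top-right is now in the bottom-left — a diagonal reflection.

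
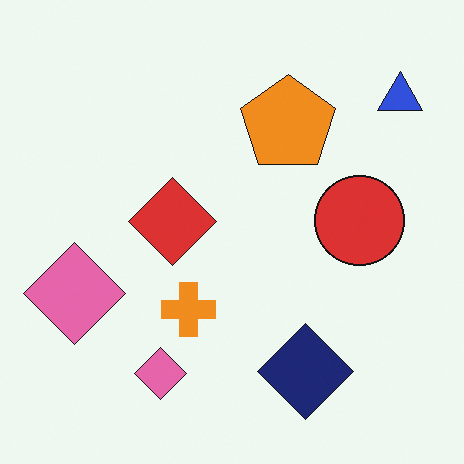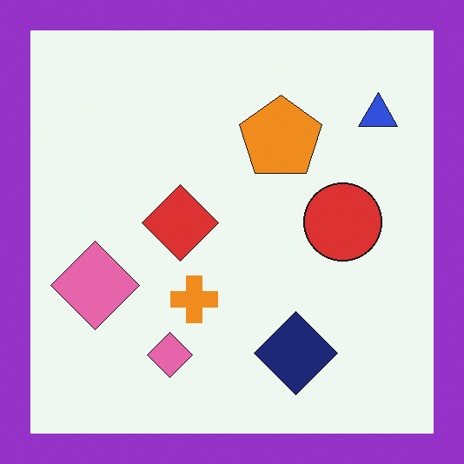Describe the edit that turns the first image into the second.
The second image is the first framed with a purple border.

A solid purple frame runs around the edge of the second image, with the content slightly shrunk inside it.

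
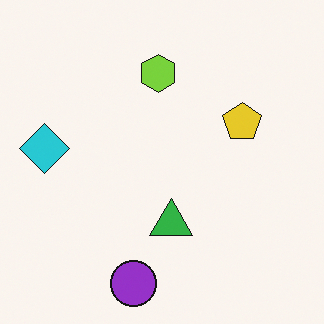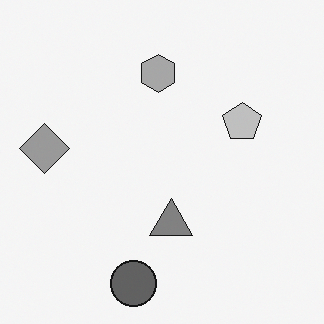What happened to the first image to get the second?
This is the original image converted to grayscale.

All color is removed — every shape is now a shade of grey.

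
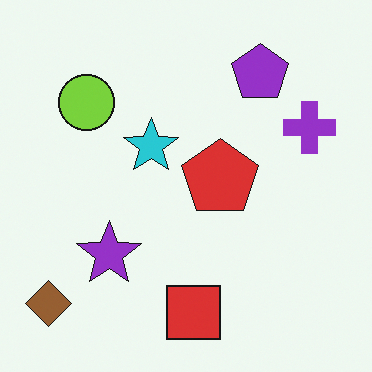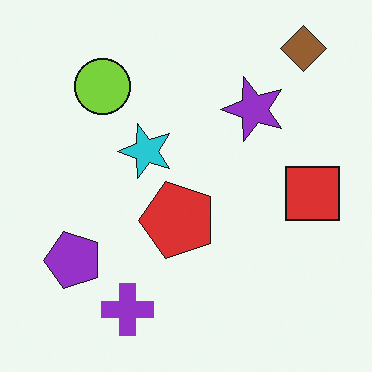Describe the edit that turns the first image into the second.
It was transposed (reflected across the top-left ↔ bottom-right diagonal).

Shapes have swapped their row and column positions — what was in the top-right is now in the bottom-left — a diagonal reflection.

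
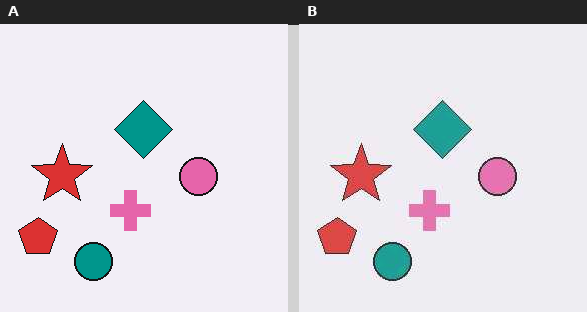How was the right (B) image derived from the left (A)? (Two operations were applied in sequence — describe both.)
The transformation is: JPEG-compressed with visible artifacts, then given slightly reduced contrast.

Blocky 8×8 compression artifacts appear around shape edges and the flat background shows ringing — characteristic JPEG degradation. Tones are pushed toward mid-grey across the whole image — a global contrast change.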